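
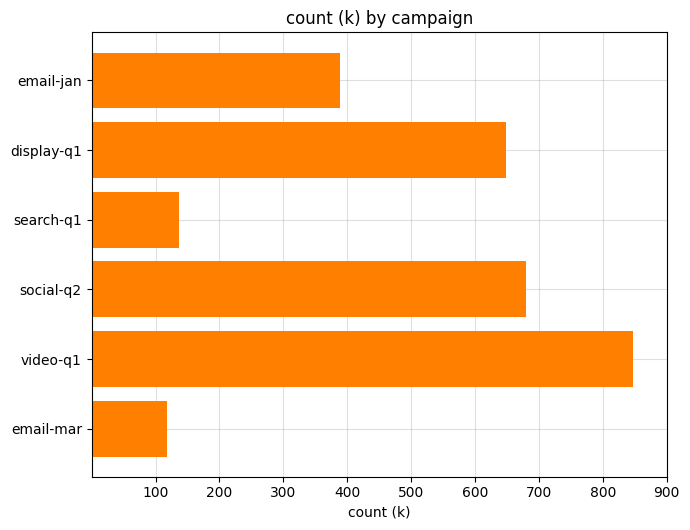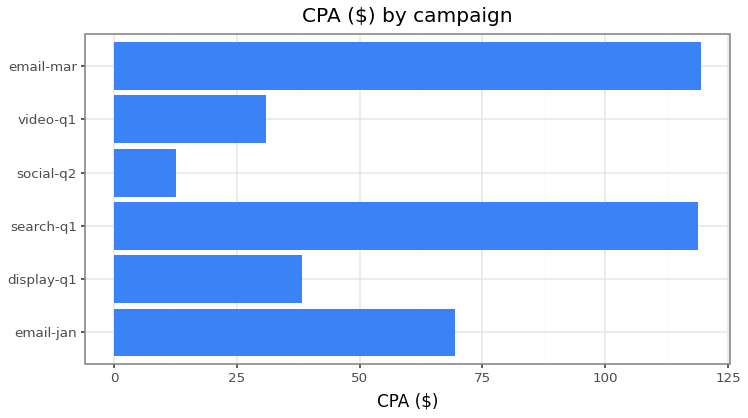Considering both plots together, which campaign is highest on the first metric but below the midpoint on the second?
video-q1

Chart 2 median CPA ($) ≈ 60; below-median campaigns: display-q1, social-q2, video-q1. Among those, video-q1 has the highest count (k) (≈ 800).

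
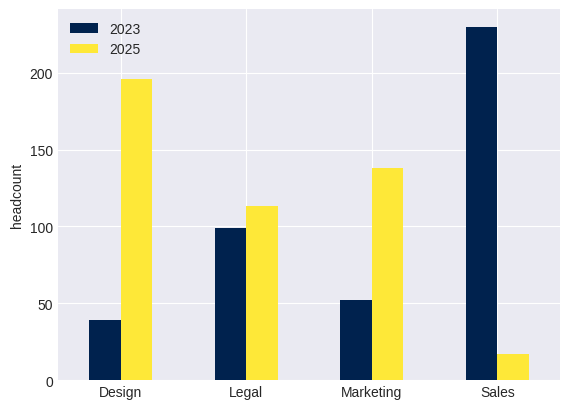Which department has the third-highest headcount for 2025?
Top 4 for 2025: Design ≈ 200, Marketing ≈ 140, Legal ≈ 120, Sales ≈ 20.

Legal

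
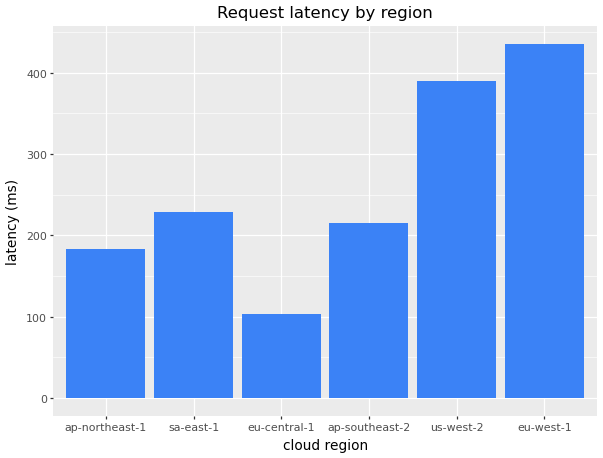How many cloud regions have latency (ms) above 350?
Above 350: us-west-2, eu-west-1.

2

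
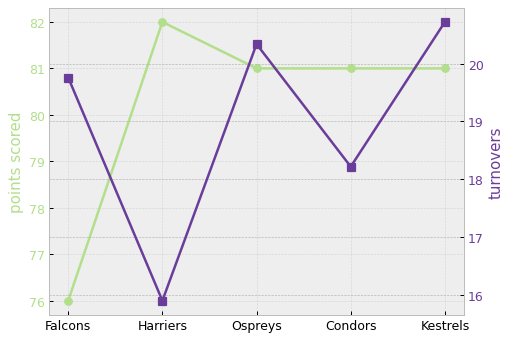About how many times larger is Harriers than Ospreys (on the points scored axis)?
≈ 1.01×

Harriers ≈ 82.0, Ospreys ≈ 81.0; 82.0/81.0 ≈ 1.01.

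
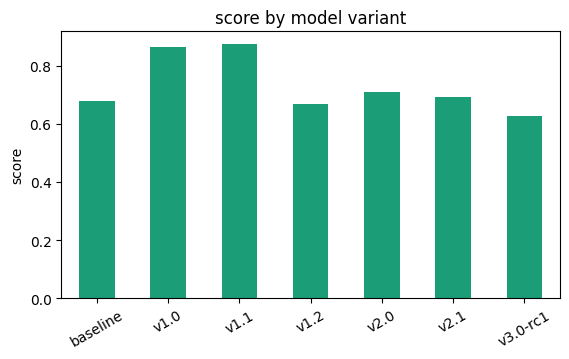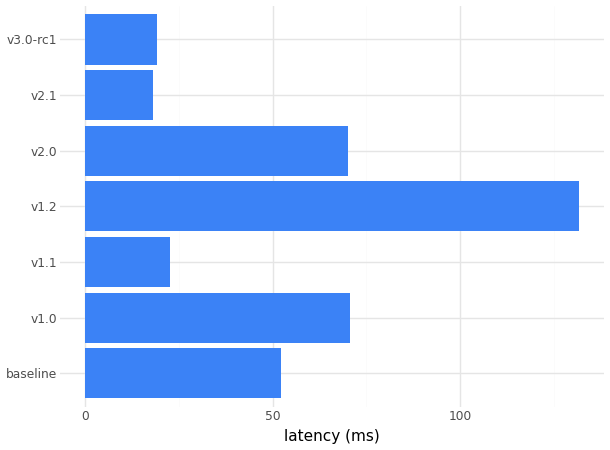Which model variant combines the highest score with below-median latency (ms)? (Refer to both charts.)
v1.1

Chart 2 median latency (ms) ≈ 60; below-median model variants: v1.1, v2.1, v3.0-rc1. Among those, v1.1 has the highest score (≈ 0.9).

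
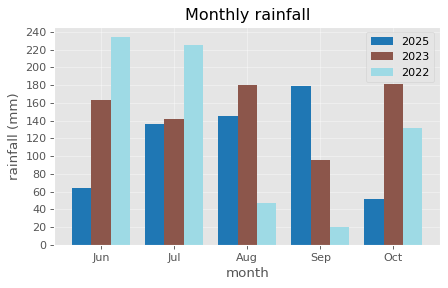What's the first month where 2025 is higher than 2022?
Aug

Jul: 2025 ≈ 140 vs 2022 ≈ 220 (not yet); Aug: 2025 ≈ 140 vs 2022 ≈ 40 (first crossover).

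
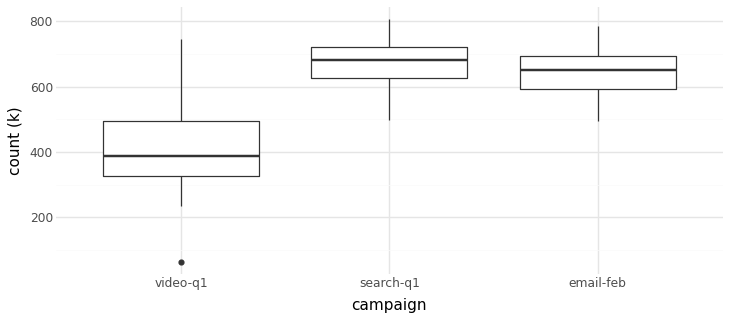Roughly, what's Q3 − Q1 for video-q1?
Q3 ≈ 500, Q1 ≈ 320; IQR ≈ 180.

≈ 180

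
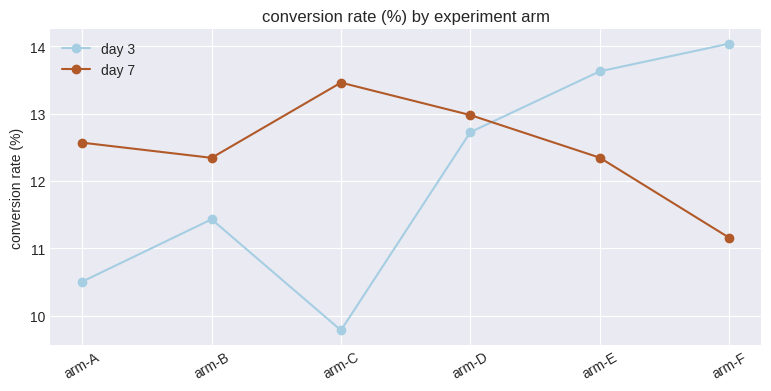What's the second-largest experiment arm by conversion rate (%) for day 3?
Top 3 for day 3: arm-F ≈ 14.0, arm-E ≈ 13.5, arm-D ≈ 12.5.

arm-E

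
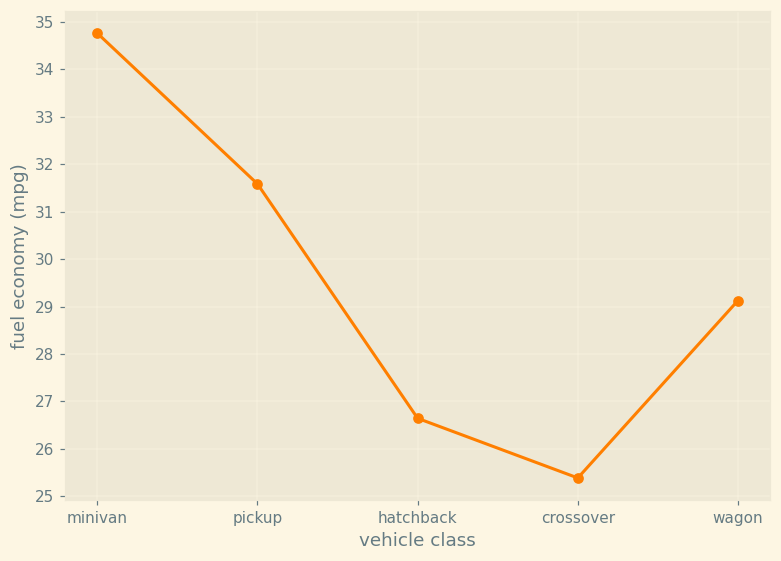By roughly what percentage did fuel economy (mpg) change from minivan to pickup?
≈ -8.6%

minivan ≈ 35, pickup ≈ 32; (32 − 35) / 35 ≈ -8.6%.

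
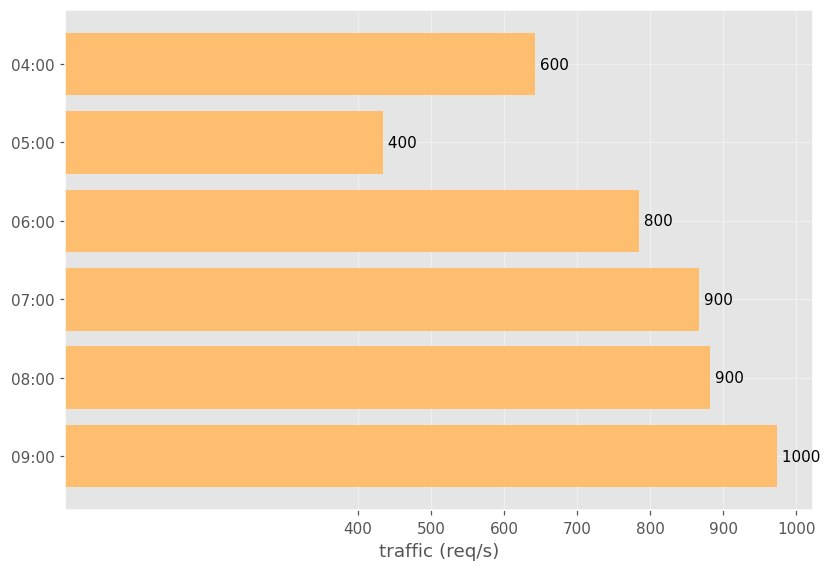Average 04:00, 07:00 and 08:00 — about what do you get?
(600 + 900 + 900) / 3 ≈ 800.

≈ 800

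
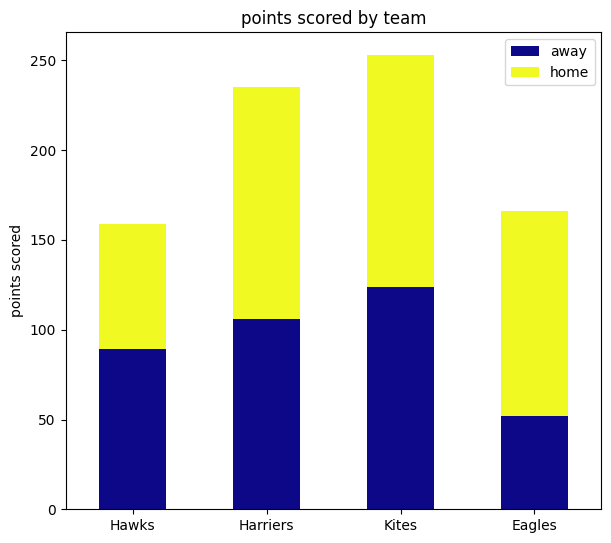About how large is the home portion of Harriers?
home top ≈ 225, bottom ≈ 100; segment ≈ 125.

≈ 125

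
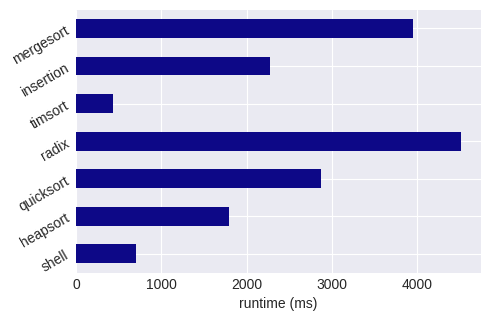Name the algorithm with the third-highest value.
quicksort

Top 4: radix ≈ 4500, mergesort ≈ 4000, quicksort ≈ 3000, insertion ≈ 2500.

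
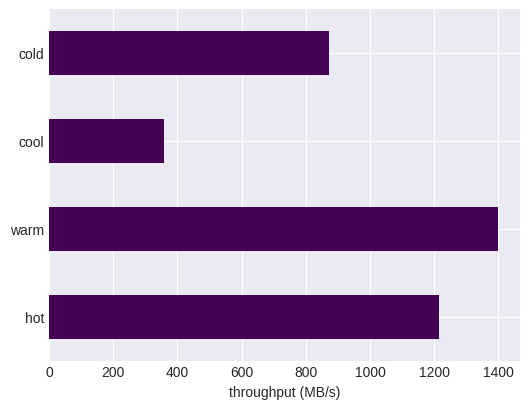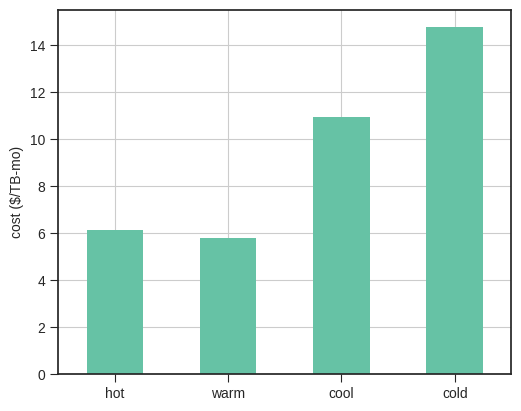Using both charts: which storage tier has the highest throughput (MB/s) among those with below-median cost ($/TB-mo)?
warm

Chart 2 median cost ($/TB-mo) ≈ 8; below-median storage tiers: hot, warm. Among those, warm has the highest throughput (MB/s) (≈ 1400).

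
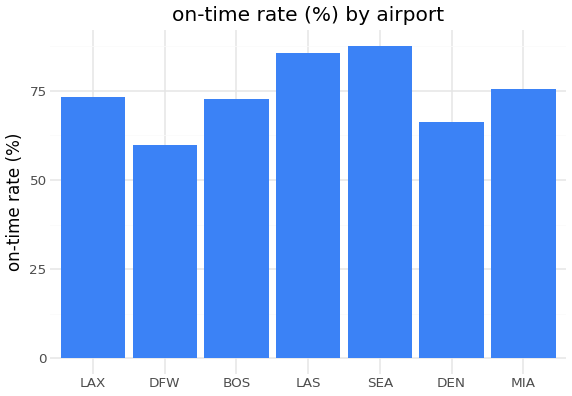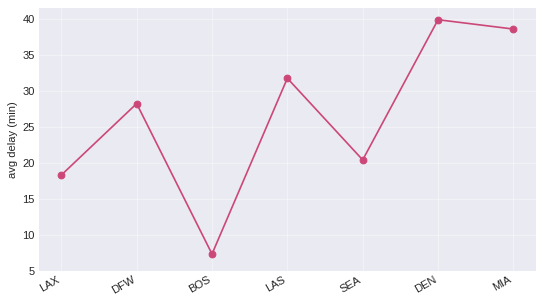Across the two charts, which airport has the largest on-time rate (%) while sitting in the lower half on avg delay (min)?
Chart 2 median avg delay (min) ≈ 30; below-median airports: LAX, BOS, SEA. Among those, SEA has the highest on-time rate (%) (≈ 90).

SEA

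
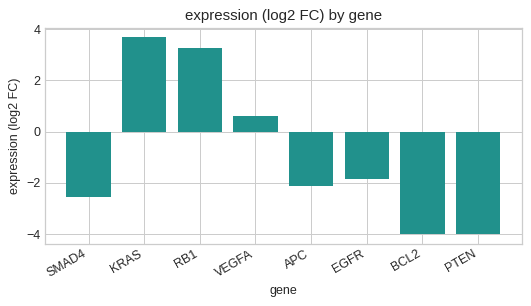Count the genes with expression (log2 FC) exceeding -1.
3

Above -1: KRAS, RB1, VEGFA.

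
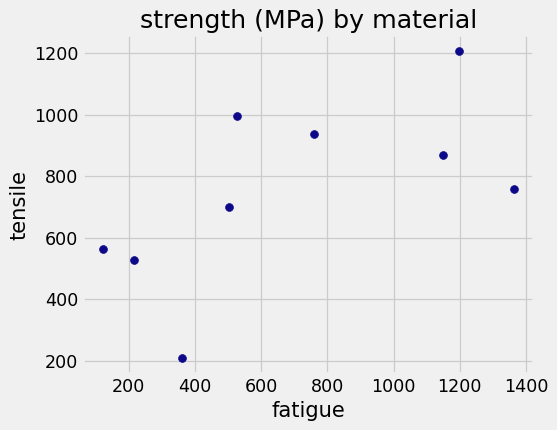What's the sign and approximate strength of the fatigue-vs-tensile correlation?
positive, moderate

Points are positively correlated; moderate (|r| ≈ 0.6).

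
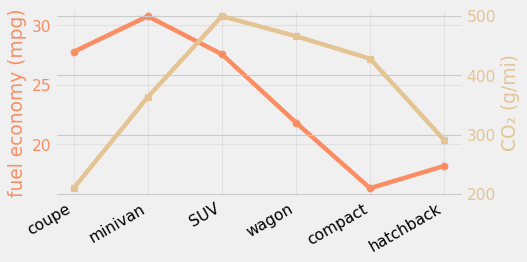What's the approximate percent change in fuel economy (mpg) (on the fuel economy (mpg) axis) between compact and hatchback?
compact ≈ 16, hatchback ≈ 18; (18 − 16) / 16 ≈ +12.5%.

≈ +12.5%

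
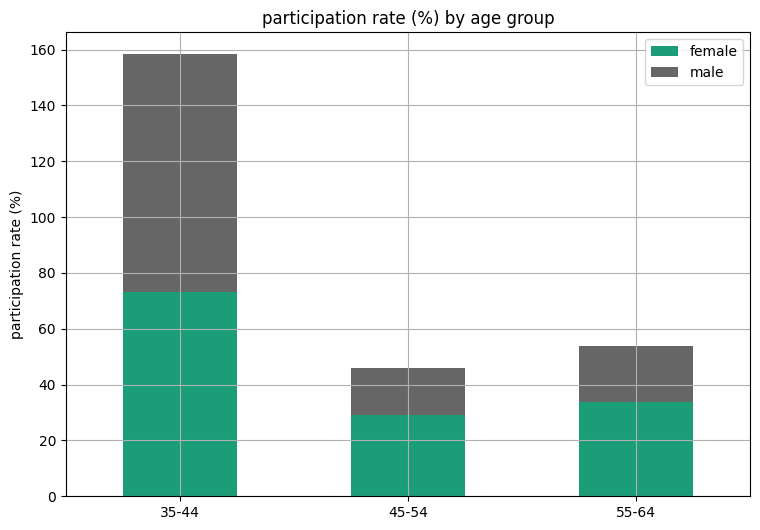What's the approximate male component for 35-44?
≈ 80

male top ≈ 160, bottom ≈ 80; segment ≈ 80.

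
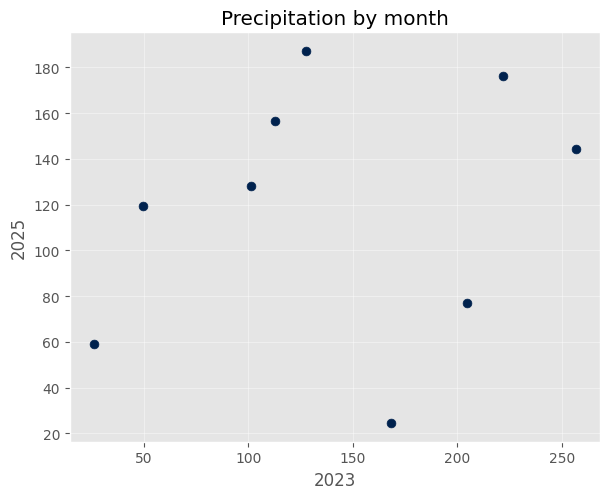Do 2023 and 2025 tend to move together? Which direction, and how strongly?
Points are roughly uncorrelated; weak (|r| ≈ 0.2).

no clear correlation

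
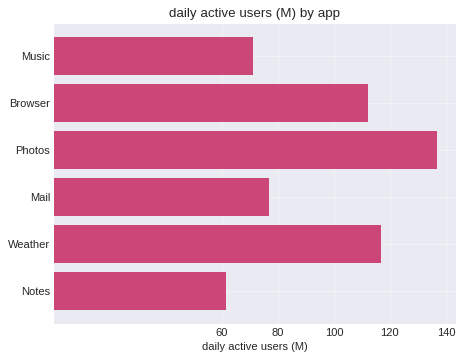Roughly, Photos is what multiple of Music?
Photos ≈ 140, Music ≈ 80; 140/80 ≈ 1.75.

≈ 1.75×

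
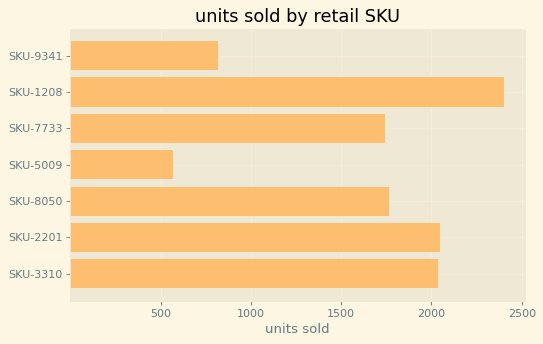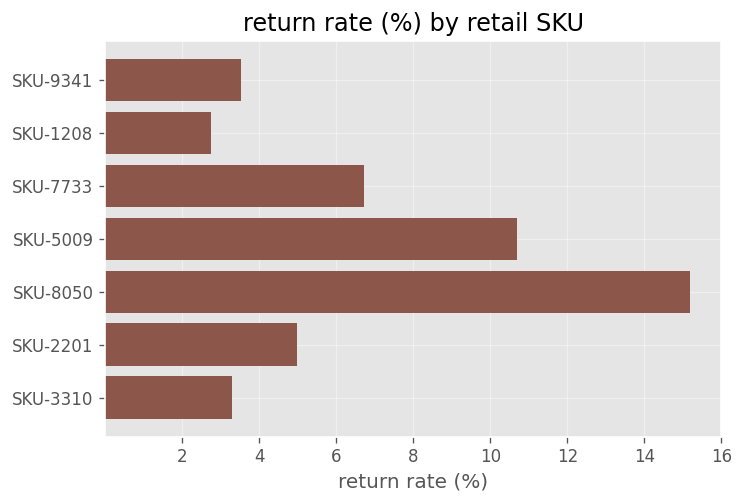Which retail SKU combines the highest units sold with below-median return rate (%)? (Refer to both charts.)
Chart 2 median return rate (%) ≈ 4; below-median retail SKUs: SKU-9341, SKU-1208, SKU-3310. Among those, SKU-1208 has the highest units sold (≈ 2500).

SKU-1208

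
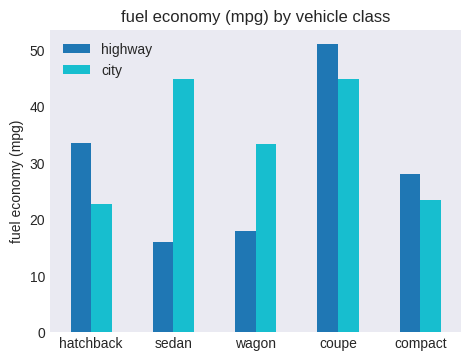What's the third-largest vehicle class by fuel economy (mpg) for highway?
Top 4 for highway: coupe ≈ 50, hatchback ≈ 35, compact ≈ 30, wagon ≈ 20.

compact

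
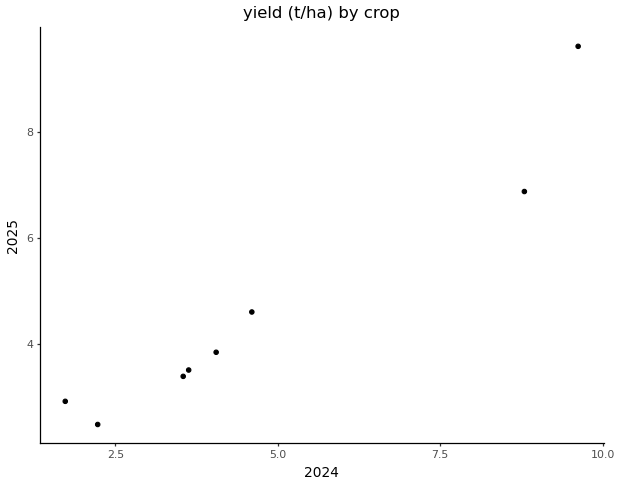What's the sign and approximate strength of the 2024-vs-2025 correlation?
positive, strong

Points are positively correlated; strong (|r| ≈ 1.0).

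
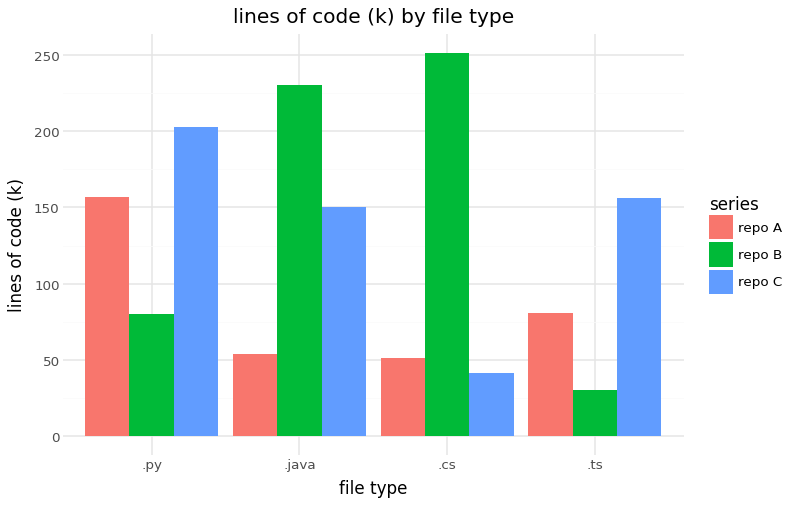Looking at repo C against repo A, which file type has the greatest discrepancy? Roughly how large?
.java: repo C ≈ 150, repo A ≈ 50 → gap ≈ 100. Next-largest (.ts) is only ≈ 75.

.java, ≈ 100 k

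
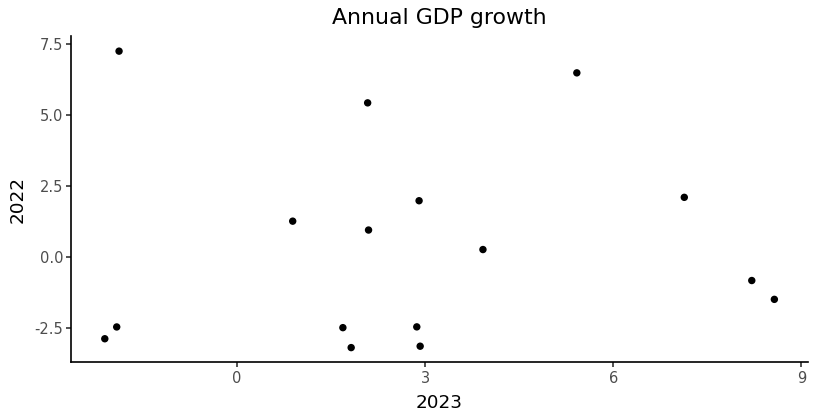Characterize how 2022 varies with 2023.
Points are roughly uncorrelated; weak (|r| ≈ 0.0).

no clear correlation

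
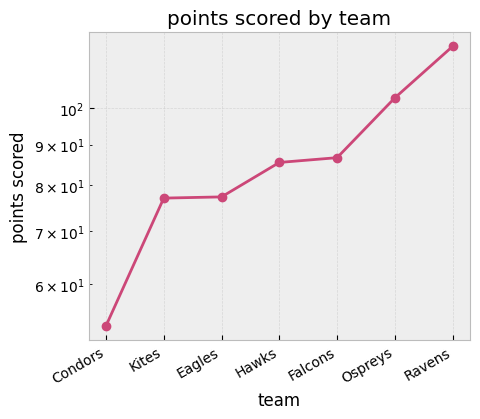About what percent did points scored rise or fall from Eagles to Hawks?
≈ +12.5%

Eagles ≈ 80, Hawks ≈ 90; (90 − 80) / 80 ≈ +12.5%.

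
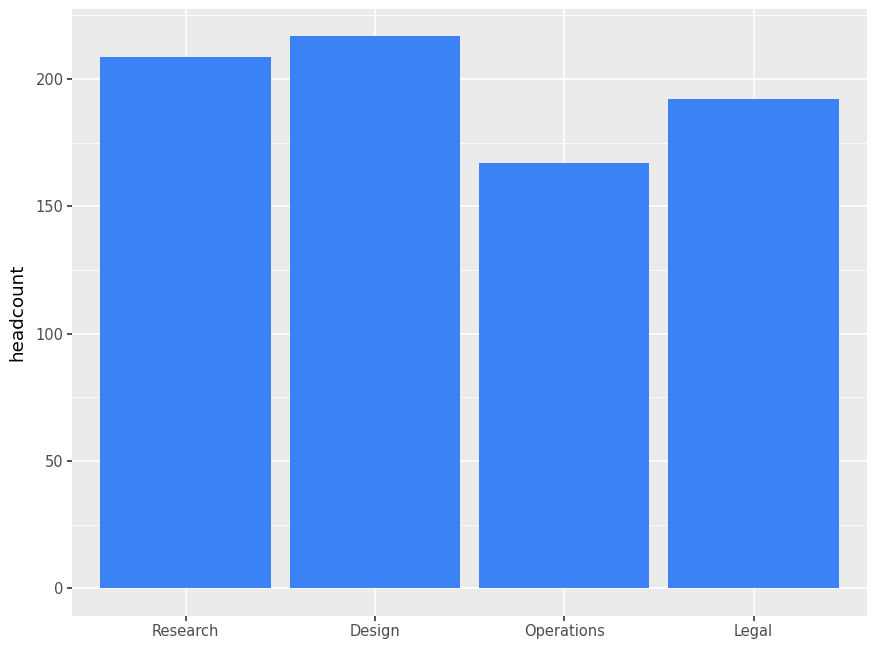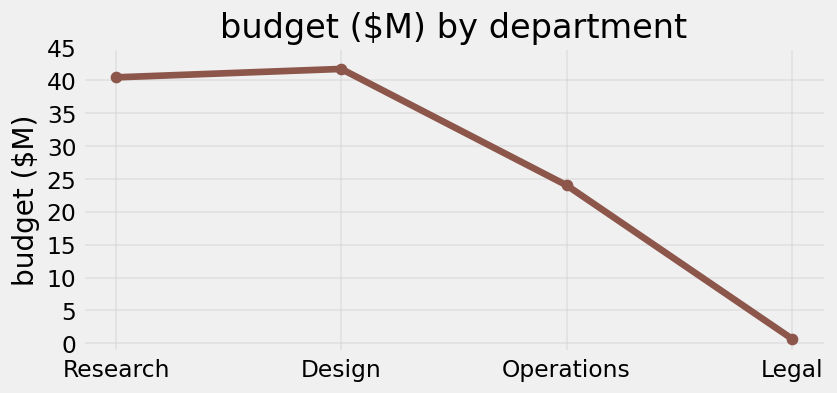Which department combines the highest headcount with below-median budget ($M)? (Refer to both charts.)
Chart 2 median budget ($M) ≈ 30; below-median departments: Operations, Legal. Among those, Legal has the highest headcount (≈ 200).

Legal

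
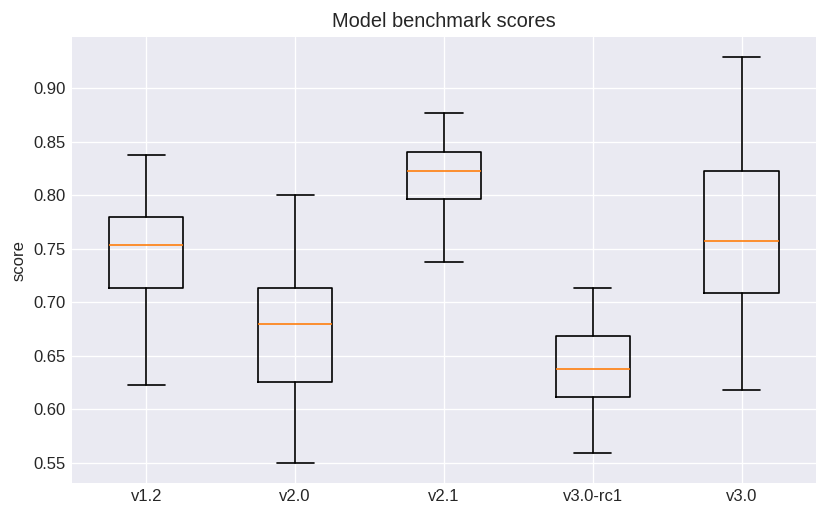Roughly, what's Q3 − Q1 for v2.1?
≈ 0.04

Q3 ≈ 0.84, Q1 ≈ 0.80; IQR ≈ 0.04.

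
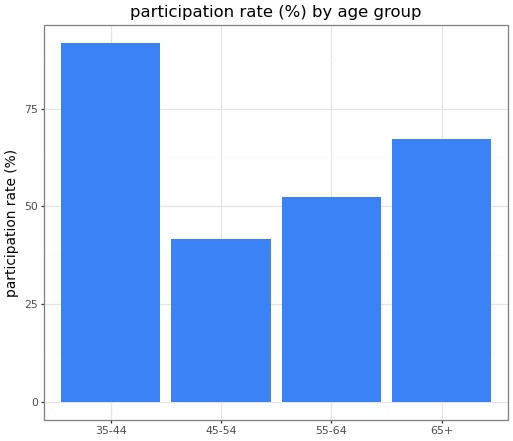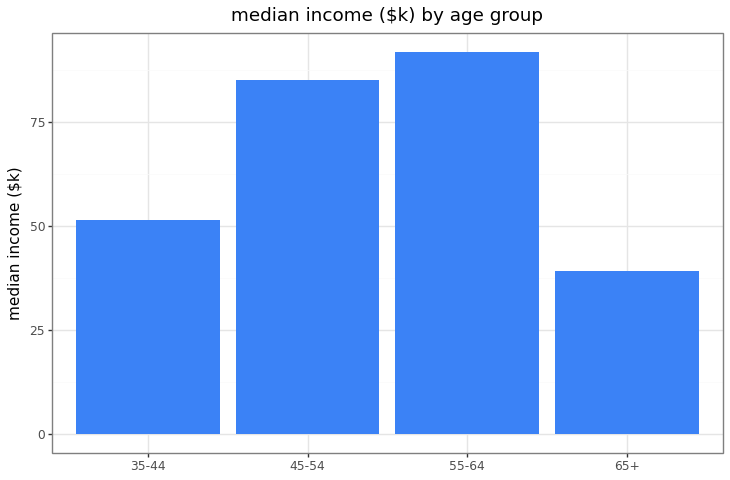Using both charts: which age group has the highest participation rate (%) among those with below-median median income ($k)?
Chart 2 median median income ($k) ≈ 70; below-median age groups: 35-44, 65+. Among those, 35-44 has the highest participation rate (%) (≈ 90).

35-44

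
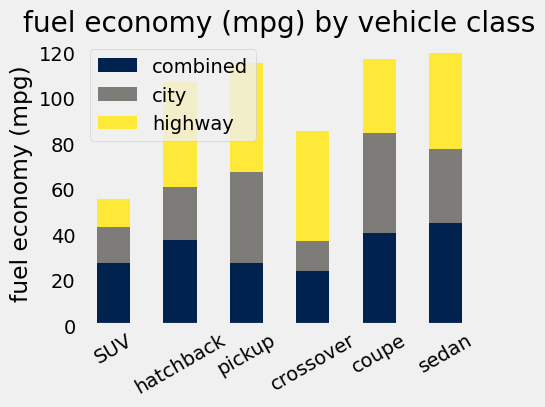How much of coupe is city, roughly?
≈ 40

city top ≈ 80, bottom ≈ 40; segment ≈ 40.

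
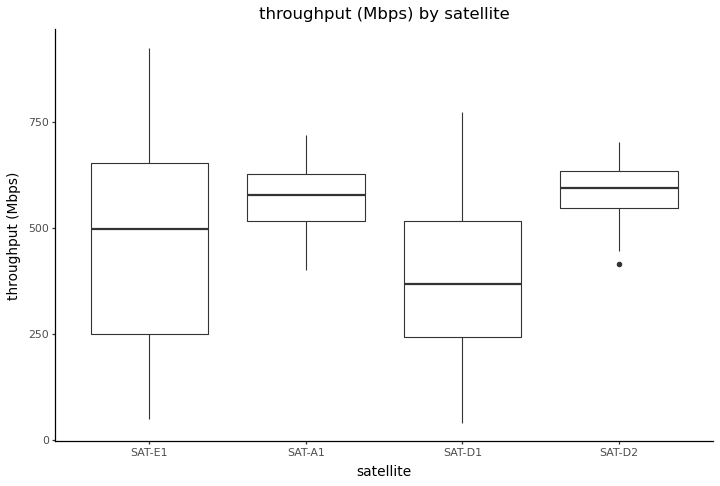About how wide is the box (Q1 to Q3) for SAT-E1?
≈ 400

Q3 ≈ 650, Q1 ≈ 250; IQR ≈ 400.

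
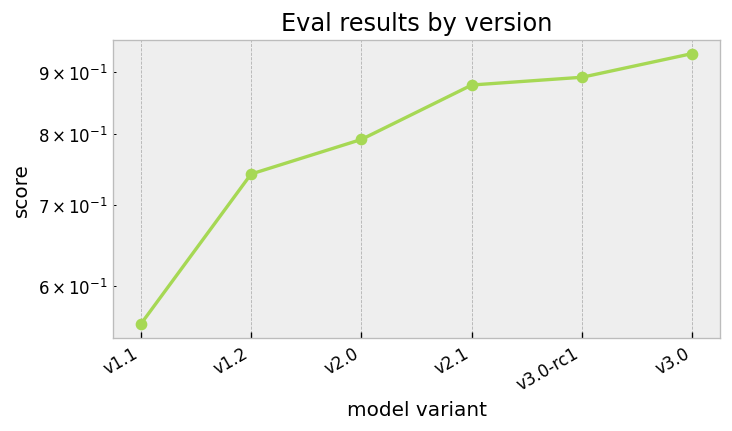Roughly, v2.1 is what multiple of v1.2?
≈ 1.2×

v2.1 ≈ 0.90, v1.2 ≈ 0.75; 0.90/0.75 ≈ 1.2.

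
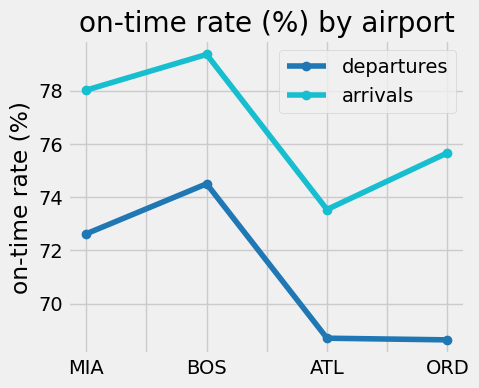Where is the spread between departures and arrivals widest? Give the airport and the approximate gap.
ORD, ≈ 7 %

ORD: departures ≈ 69, arrivals ≈ 76 → gap ≈ 7. Next-largest (MIA) is only ≈ 5.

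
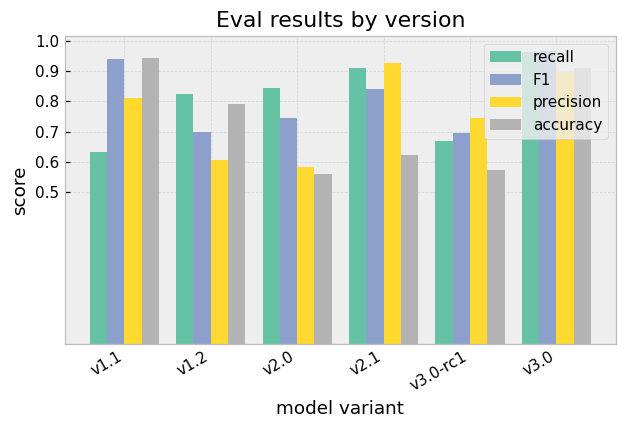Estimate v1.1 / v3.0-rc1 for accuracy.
v1.1 ≈ 0.9, v3.0-rc1 ≈ 0.6; 0.9/0.6 ≈ 1.5.

≈ 1.5×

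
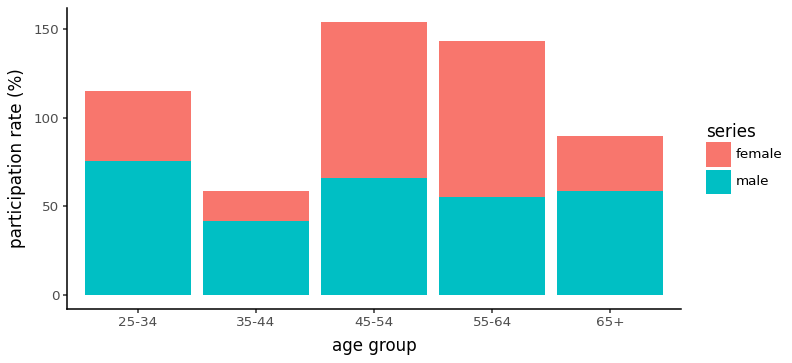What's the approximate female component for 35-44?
≈ 20

female top ≈ 60, bottom ≈ 40; segment ≈ 20.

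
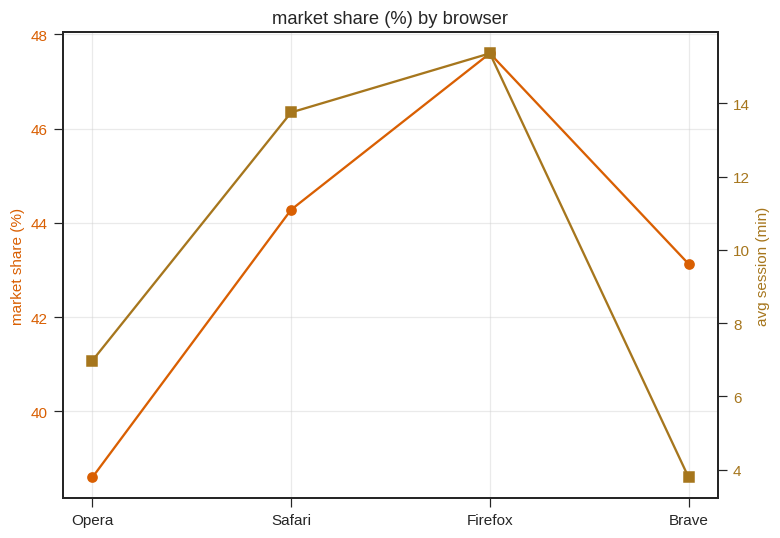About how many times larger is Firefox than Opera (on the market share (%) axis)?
≈ 1.23×

Firefox ≈ 48, Opera ≈ 39; 48/39 ≈ 1.23.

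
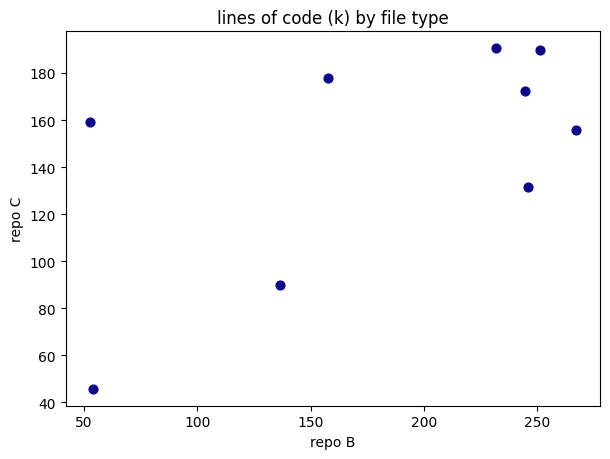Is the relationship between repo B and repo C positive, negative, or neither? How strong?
Points are positively correlated; moderate (|r| ≈ 0.6).

positive, moderate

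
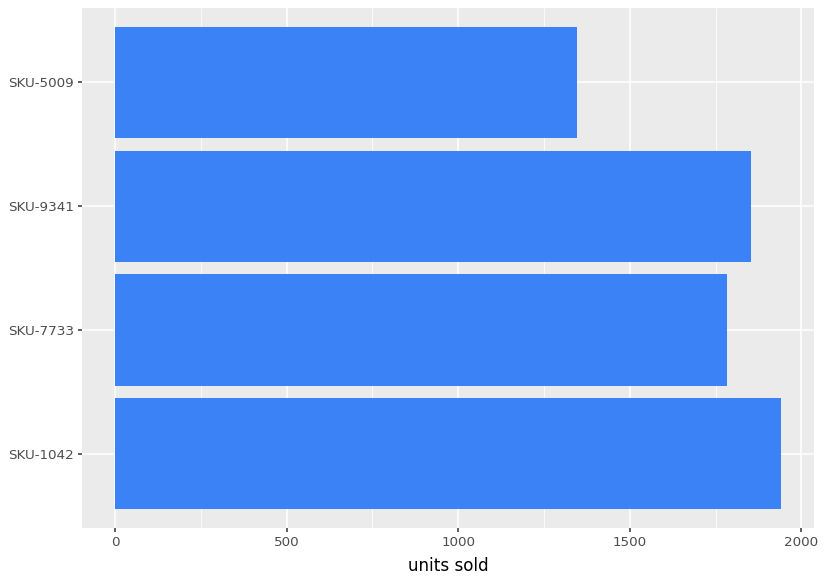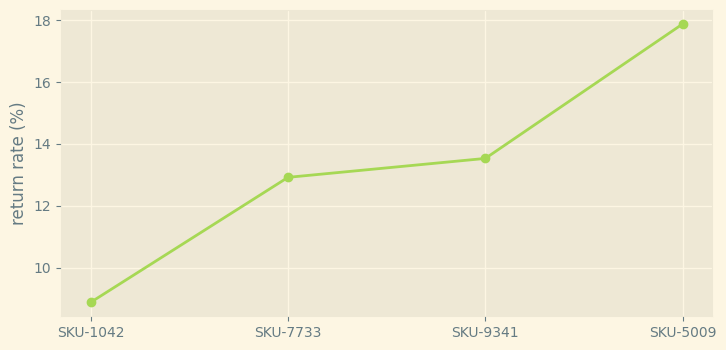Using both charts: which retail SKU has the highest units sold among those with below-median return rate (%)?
Chart 2 median return rate (%) ≈ 14; below-median retail SKUs: SKU-1042, SKU-7733. Among those, SKU-1042 has the highest units sold (≈ 2000).

SKU-1042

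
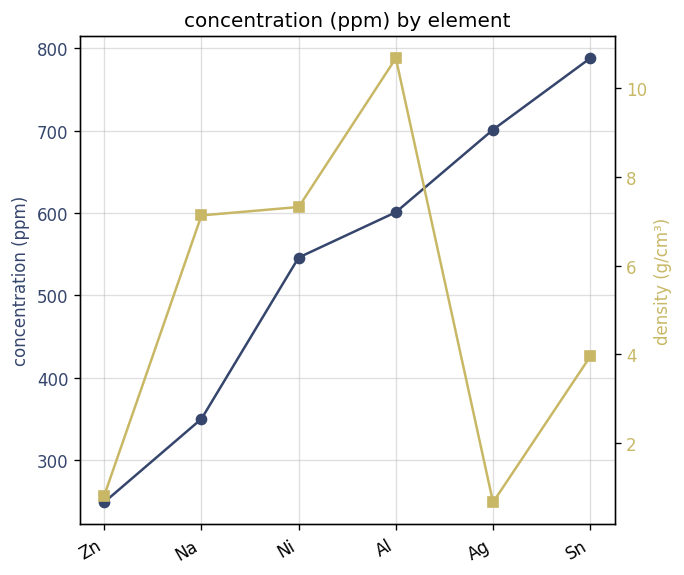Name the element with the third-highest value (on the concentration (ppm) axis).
Top 4 (on the concentration (ppm) axis): Sn ≈ 800, Ag ≈ 700, Al ≈ 600, Ni ≈ 550.

Al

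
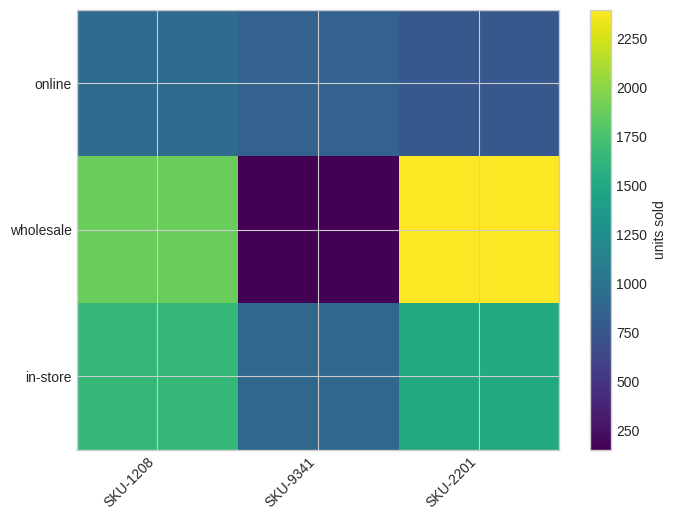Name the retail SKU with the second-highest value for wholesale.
Top 3 for wholesale: SKU-2201 ≈ 2400, SKU-1208 ≈ 1800, SKU-9341 ≈ 200.

SKU-1208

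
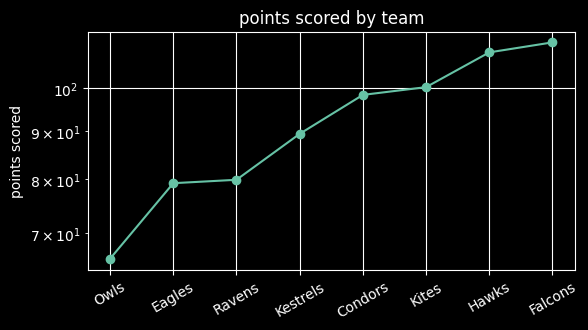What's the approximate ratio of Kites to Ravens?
≈ 1.25×

Kites ≈ 100, Ravens ≈ 80; 100/80 ≈ 1.25.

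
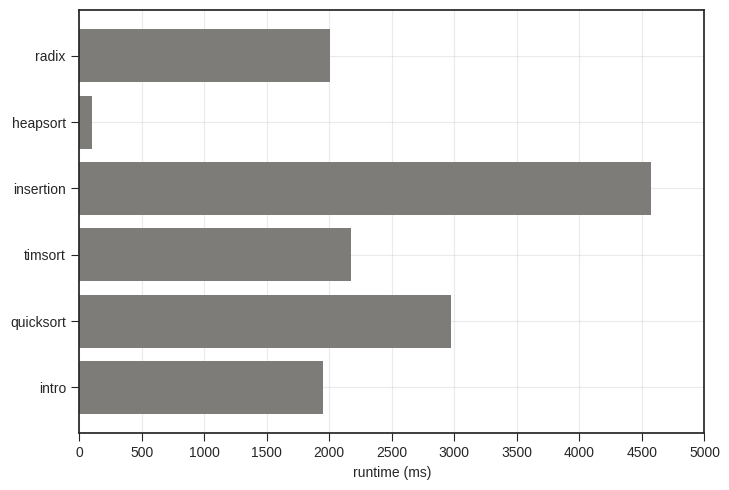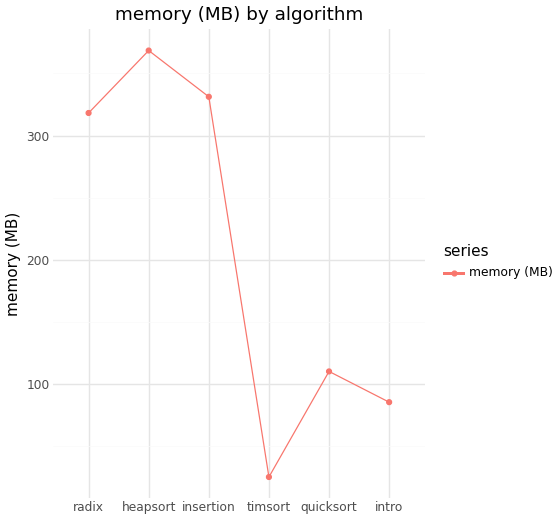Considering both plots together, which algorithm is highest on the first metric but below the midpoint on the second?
Chart 2 median memory (MB) ≈ 200; below-median algorithms: timsort, quicksort, intro. Among those, quicksort has the highest runtime (ms) (≈ 3000).

quicksort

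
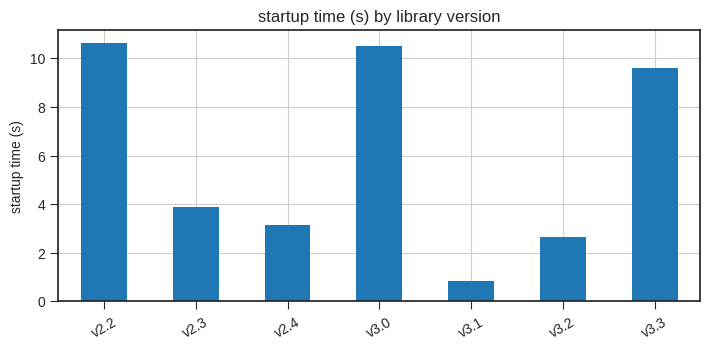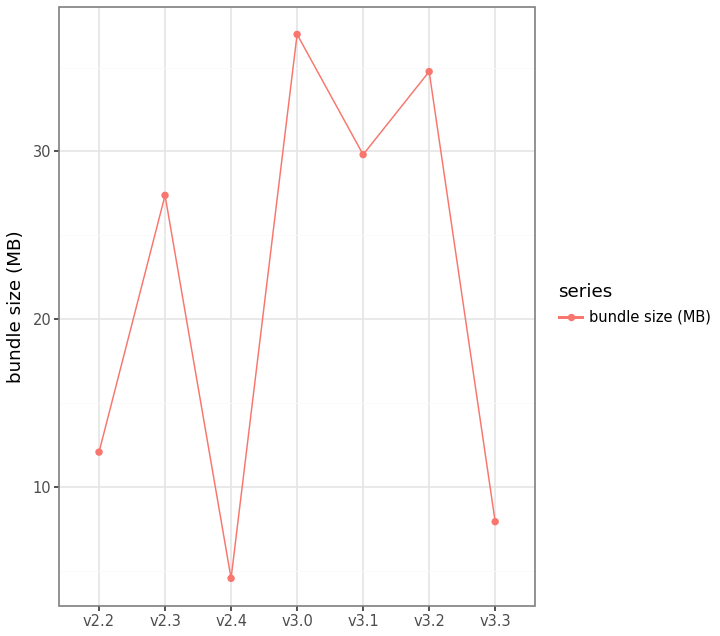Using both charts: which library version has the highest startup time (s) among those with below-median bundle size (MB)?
Chart 2 median bundle size (MB) ≈ 25; below-median library versions: v2.2, v2.4, v3.3. Among those, v2.2 has the highest startup time (s) (≈ 11).

v2.2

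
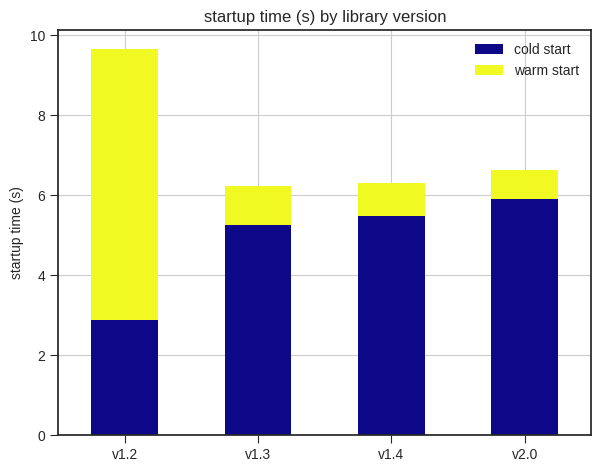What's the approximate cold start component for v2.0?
cold start top ≈ 6, bottom ≈ 0; segment ≈ 6.

≈ 6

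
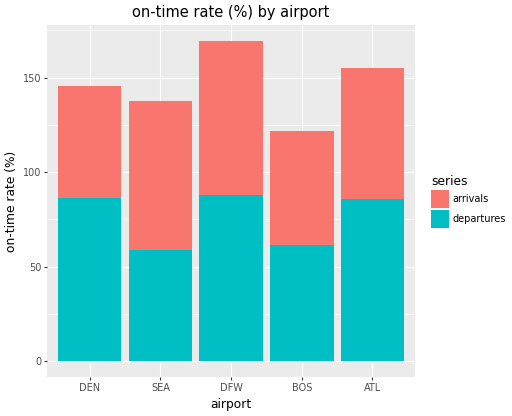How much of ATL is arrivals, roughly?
arrivals top ≈ 160, bottom ≈ 80; segment ≈ 80.

≈ 80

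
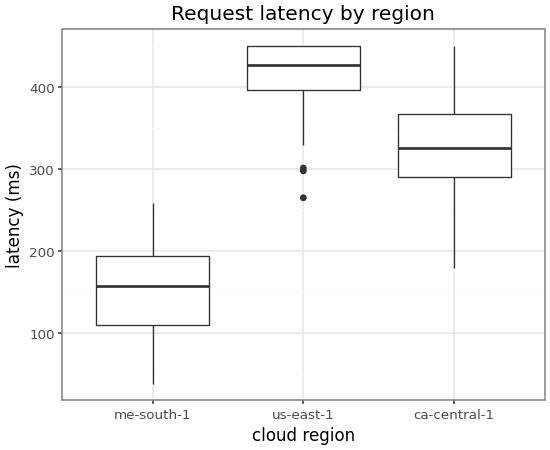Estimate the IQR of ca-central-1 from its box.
Q3 ≈ 375, Q1 ≈ 300; IQR ≈ 75.

≈ 75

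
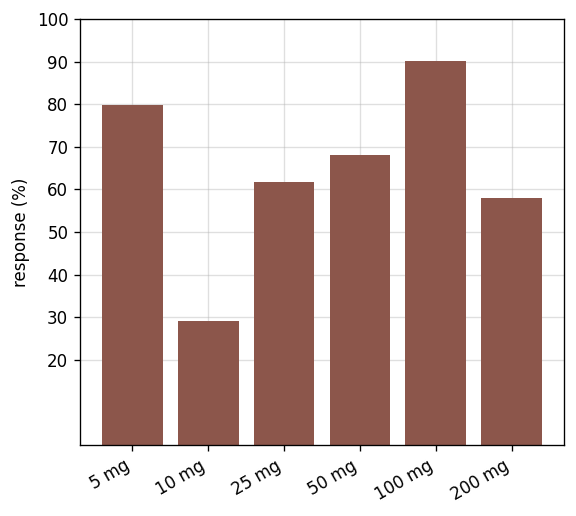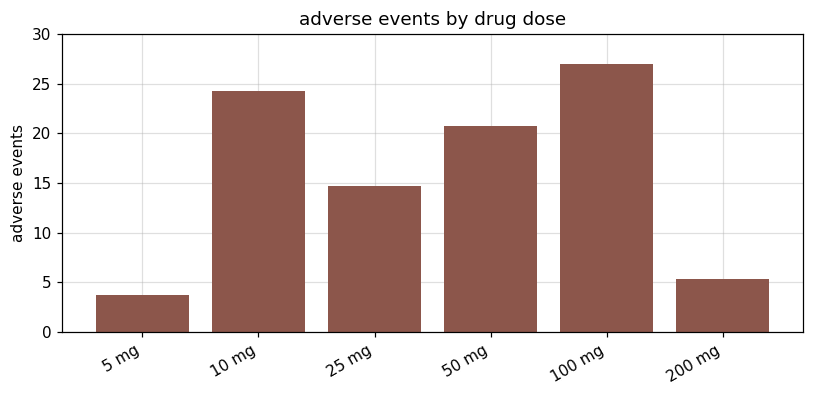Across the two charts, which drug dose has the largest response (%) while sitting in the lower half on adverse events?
Chart 2 median adverse events ≈ 20; below-median drug doses: 5 mg, 25 mg, 200 mg. Among those, 5 mg has the highest response (%) (≈ 80).

5 mg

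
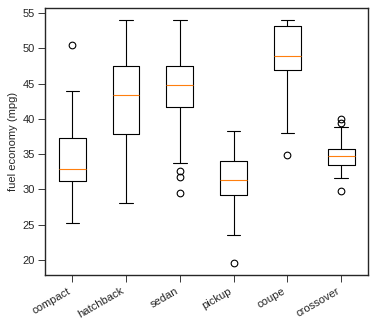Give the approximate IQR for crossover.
Q3 ≈ 36, Q1 ≈ 34; IQR ≈ 2.

≈ 2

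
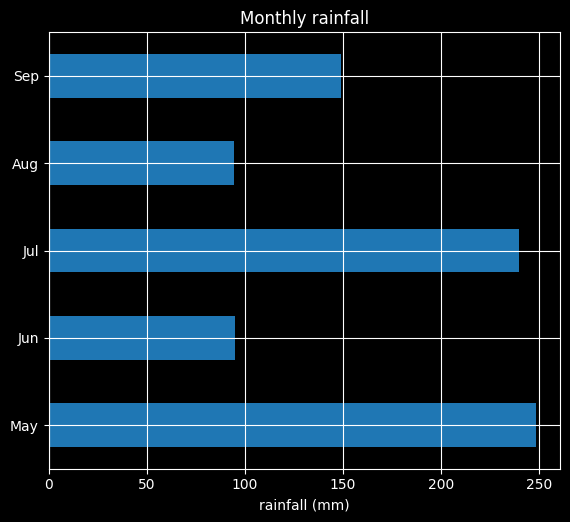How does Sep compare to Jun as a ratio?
≈ 1.5×

Sep ≈ 150, Jun ≈ 100; 150/100 ≈ 1.5.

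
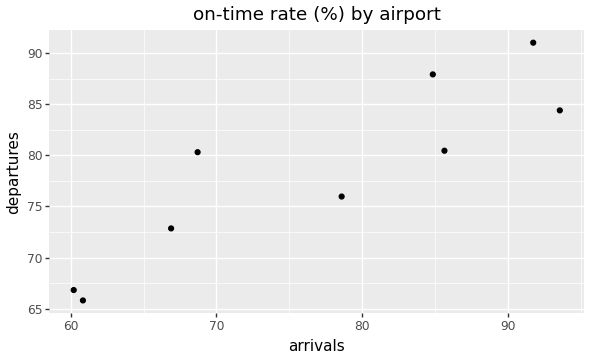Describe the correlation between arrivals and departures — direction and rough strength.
positive, strong

Points are positively correlated; strong (|r| ≈ 0.9).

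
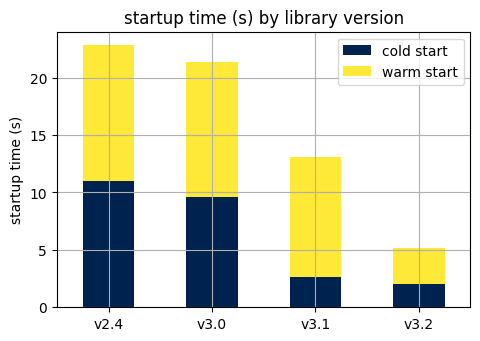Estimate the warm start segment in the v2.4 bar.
warm start top ≈ 22, bottom ≈ 12; segment ≈ 10.

≈ 10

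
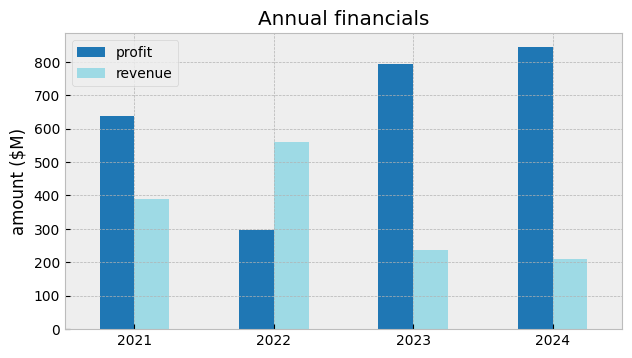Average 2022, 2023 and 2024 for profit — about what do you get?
≈ 633

(300 + 800 + 800) / 3 ≈ 633.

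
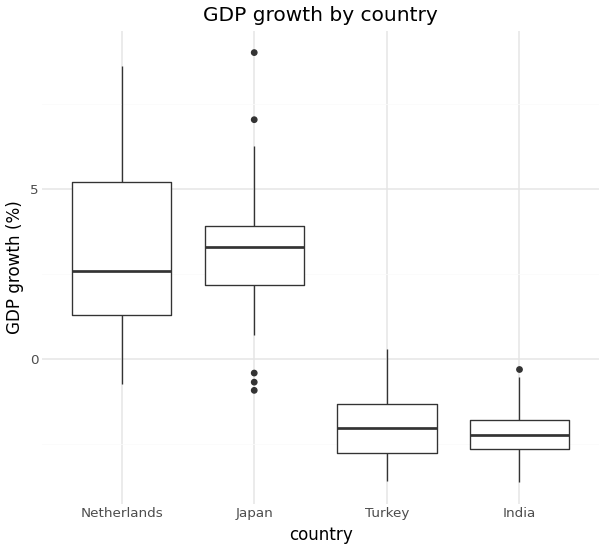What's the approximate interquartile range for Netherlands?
≈ 3.5

Q3 ≈ 5.0, Q1 ≈ 1.5; IQR ≈ 3.5.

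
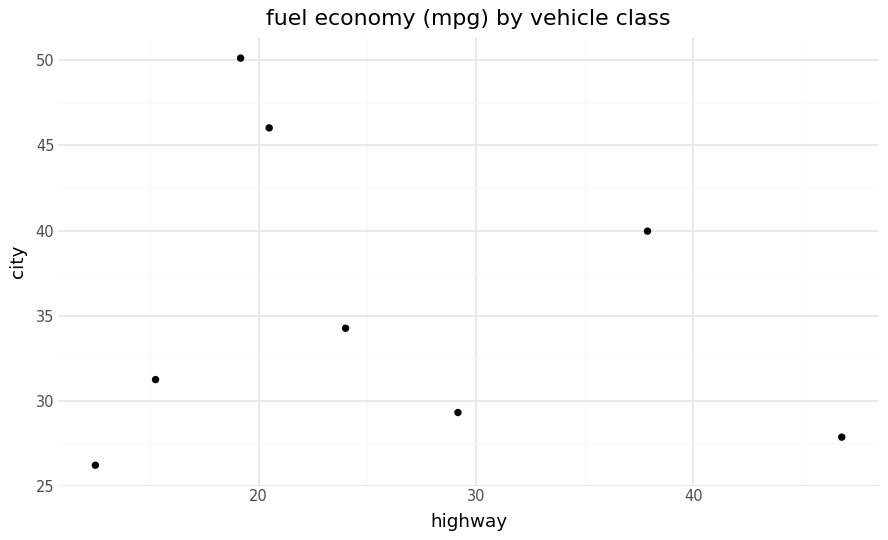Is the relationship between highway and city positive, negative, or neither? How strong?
Points are roughly uncorrelated; weak (|r| ≈ 0.2).

no clear correlation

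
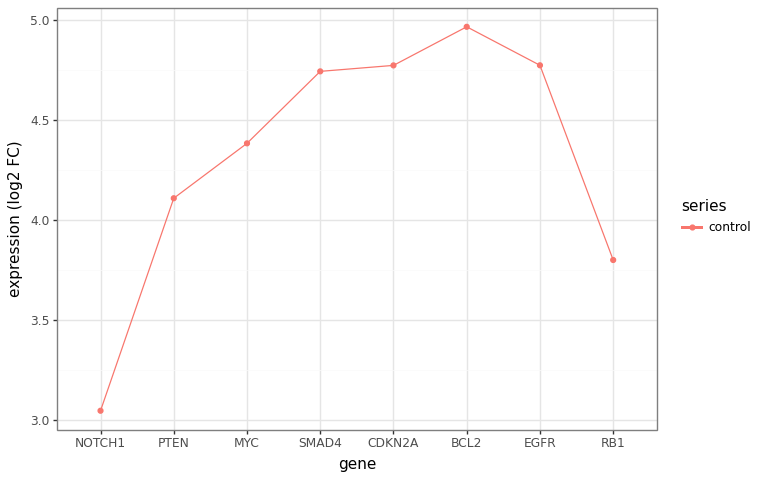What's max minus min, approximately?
Max BCL2 ≈ 5.0, min NOTCH1 ≈ 3.0; range ≈ 2.0.

≈ 2.0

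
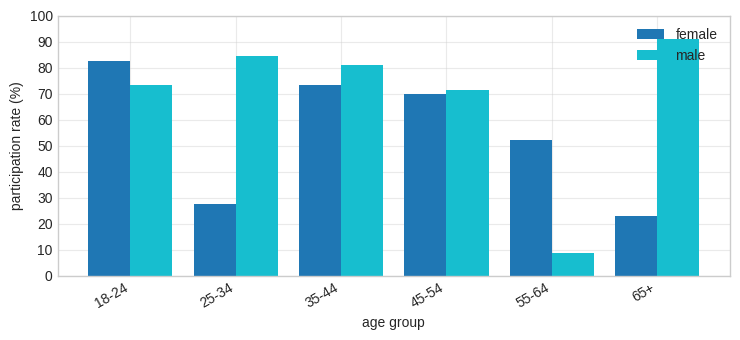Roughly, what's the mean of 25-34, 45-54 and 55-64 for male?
(80 + 70 + 10) / 3 ≈ 53.

≈ 53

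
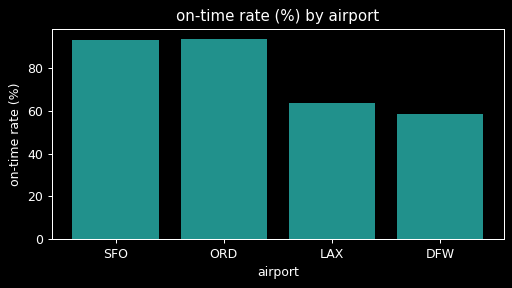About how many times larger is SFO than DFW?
≈ 1.5×

SFO ≈ 90, DFW ≈ 60; 90/60 ≈ 1.5.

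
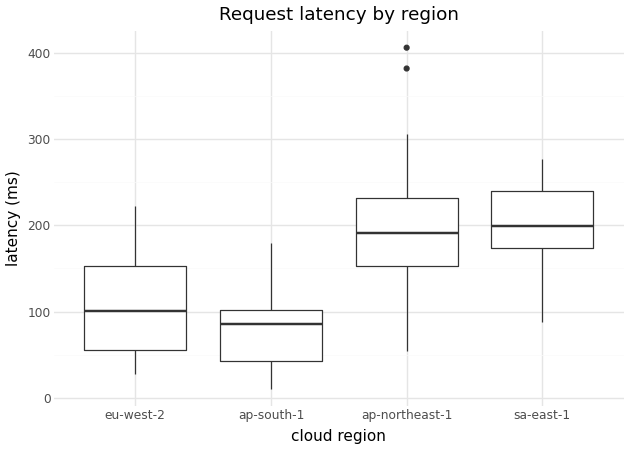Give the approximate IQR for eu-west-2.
≈ 100

Q3 ≈ 160, Q1 ≈ 60; IQR ≈ 100.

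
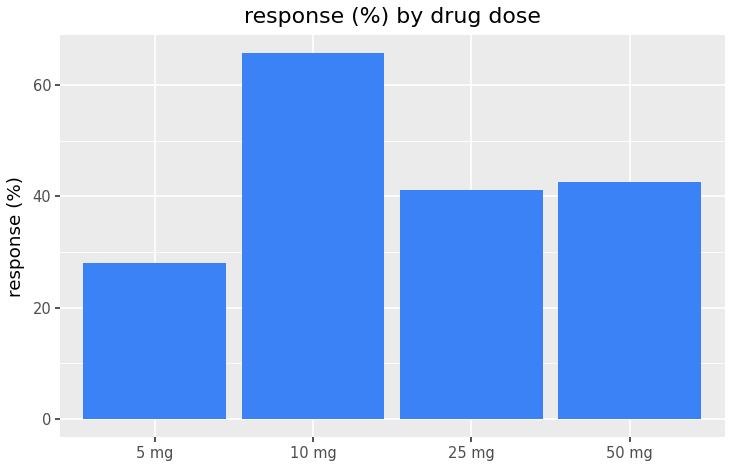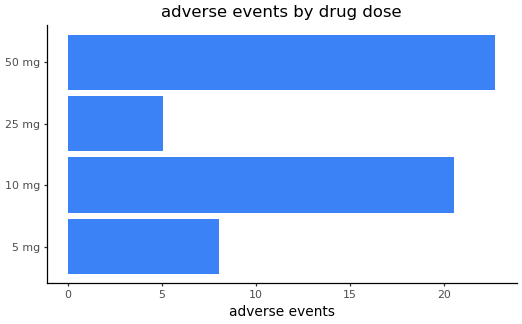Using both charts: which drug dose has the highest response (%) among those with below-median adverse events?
Chart 2 median adverse events ≈ 15; below-median drug doses: 5 mg, 25 mg. Among those, 25 mg has the highest response (%) (≈ 40).

25 mg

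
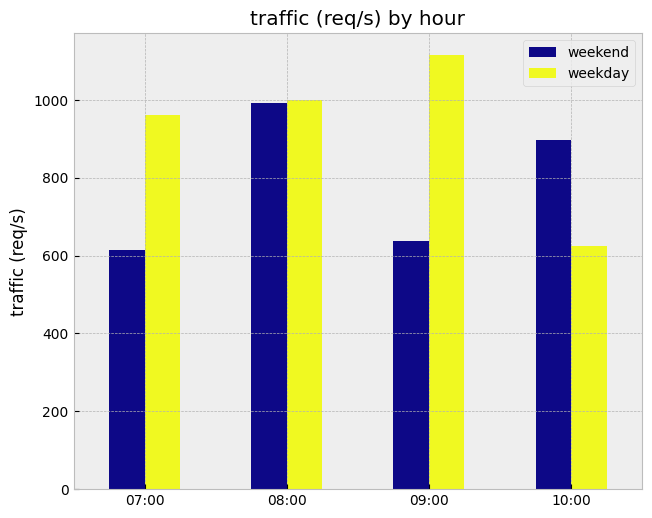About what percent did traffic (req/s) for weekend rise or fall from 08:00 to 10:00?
08:00 ≈ 1000, 10:00 ≈ 900; (900 − 1000) / 1000 ≈ -10%.

≈ -10%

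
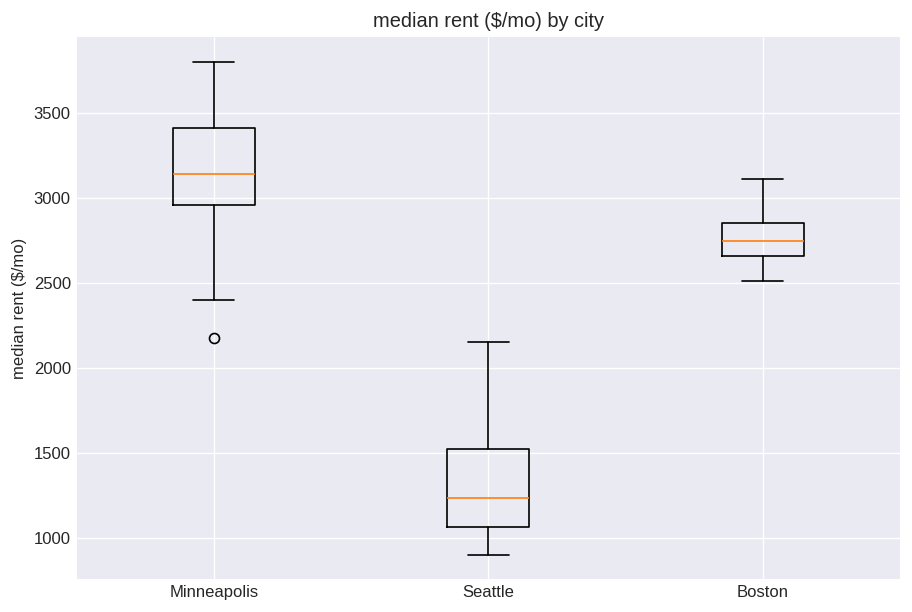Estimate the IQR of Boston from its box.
Q3 ≈ 2800, Q1 ≈ 2600; IQR ≈ 200.

≈ 200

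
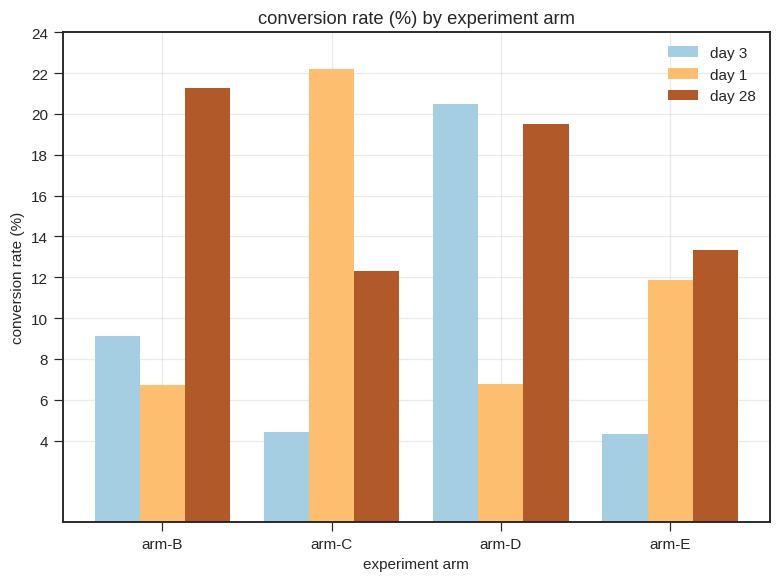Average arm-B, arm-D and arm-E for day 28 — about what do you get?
≈ 19

(22 + 20 + 14) / 3 ≈ 19.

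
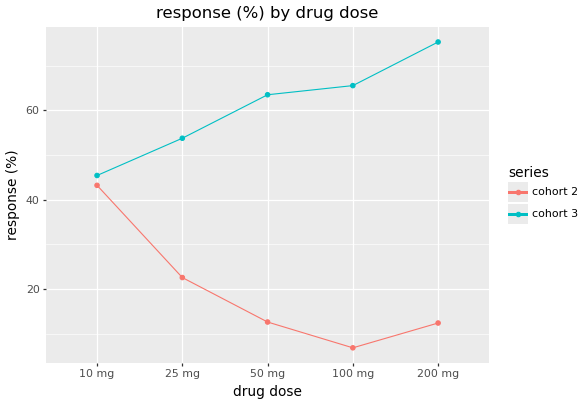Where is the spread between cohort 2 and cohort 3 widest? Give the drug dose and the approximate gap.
200 mg, ≈ 70 %

200 mg: cohort 2 ≈ 10, cohort 3 ≈ 80 → gap ≈ 70. Next-largest (100 mg) is only ≈ 60.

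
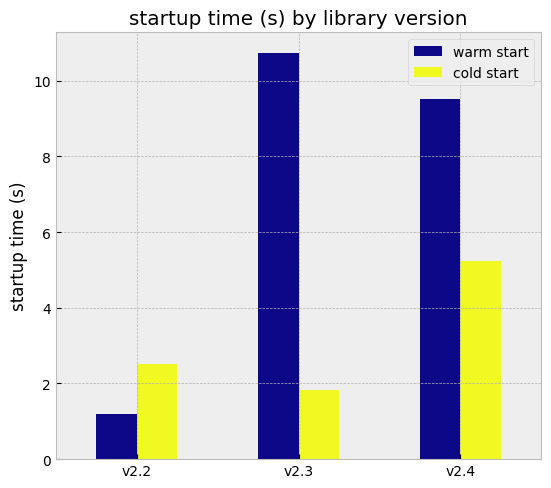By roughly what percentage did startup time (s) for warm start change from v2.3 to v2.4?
v2.3 ≈ 11, v2.4 ≈ 10; (10 − 11) / 11 ≈ -9.1%.

≈ -9.1%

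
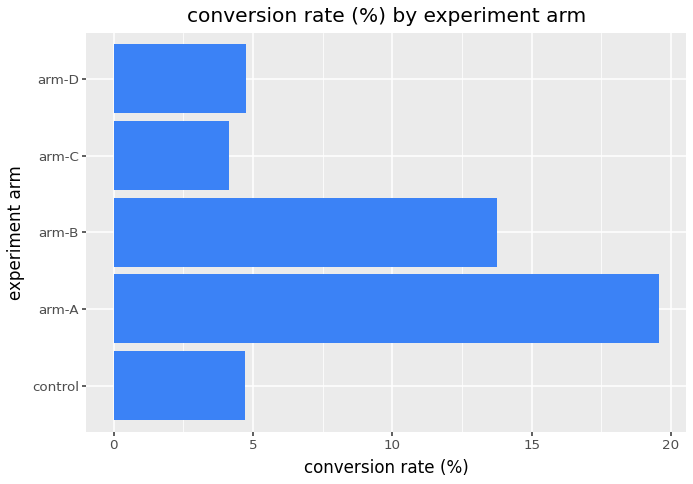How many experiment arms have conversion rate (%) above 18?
Above 18: arm-A.

1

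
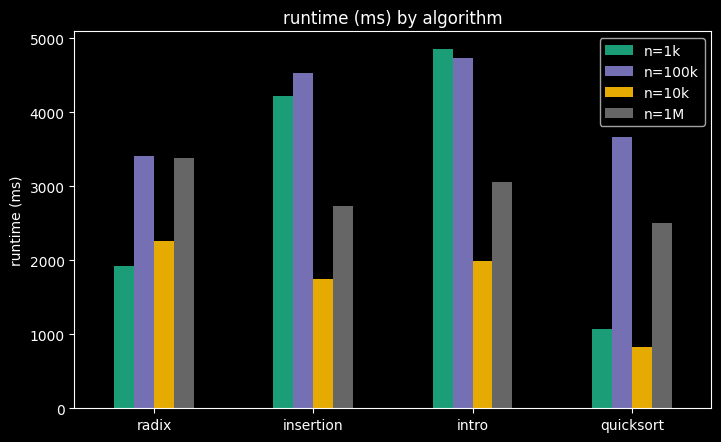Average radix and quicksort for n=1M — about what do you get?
(3500 + 2500) / 2 ≈ 3000.

≈ 3000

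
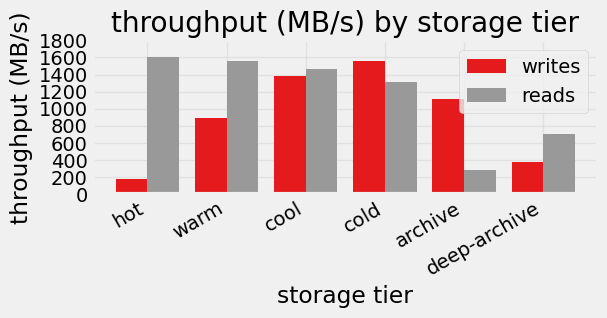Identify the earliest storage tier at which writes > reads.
cool: writes ≈ 1400 vs reads ≈ 1400 (not yet); cold: writes ≈ 1600 vs reads ≈ 1400 (first crossover).

cold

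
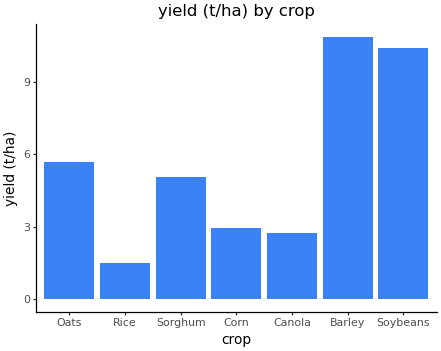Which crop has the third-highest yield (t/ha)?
Oats

Top 4: Barley ≈ 11, Soybeans ≈ 10, Oats ≈ 6, Sorghum ≈ 5.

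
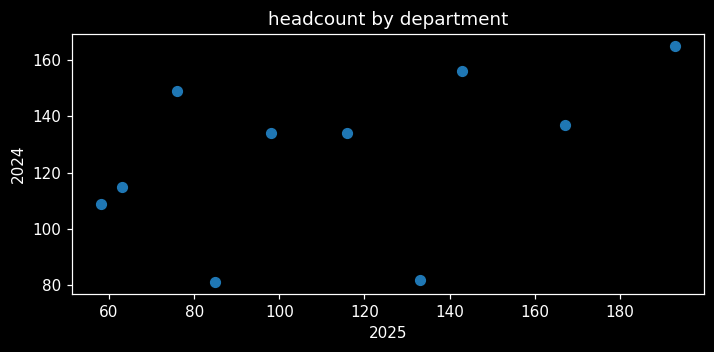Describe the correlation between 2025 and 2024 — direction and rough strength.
positive, moderate

Points are positively correlated; moderate (|r| ≈ 0.5).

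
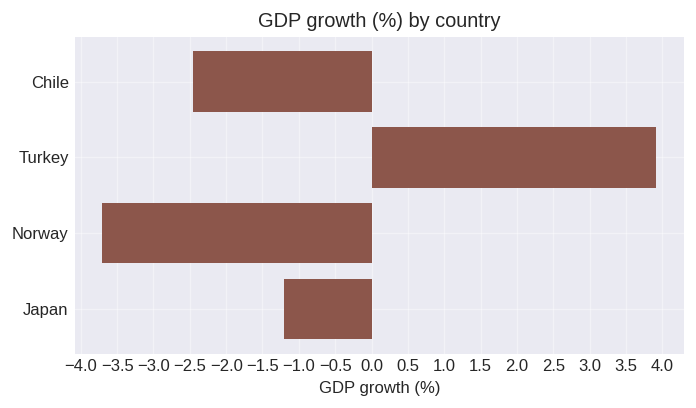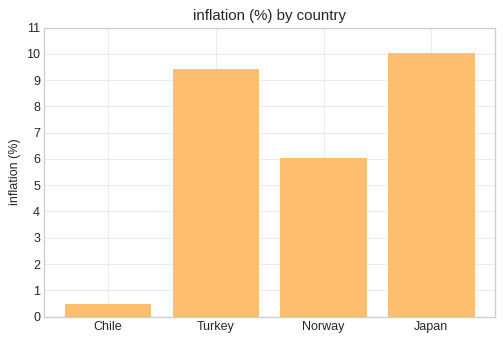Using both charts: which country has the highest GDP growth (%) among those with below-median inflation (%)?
Chart 2 median inflation (%) ≈ 8; below-median countries: Chile, Norway. Among those, Chile has the highest GDP growth (%) (≈ -2.5).

Chile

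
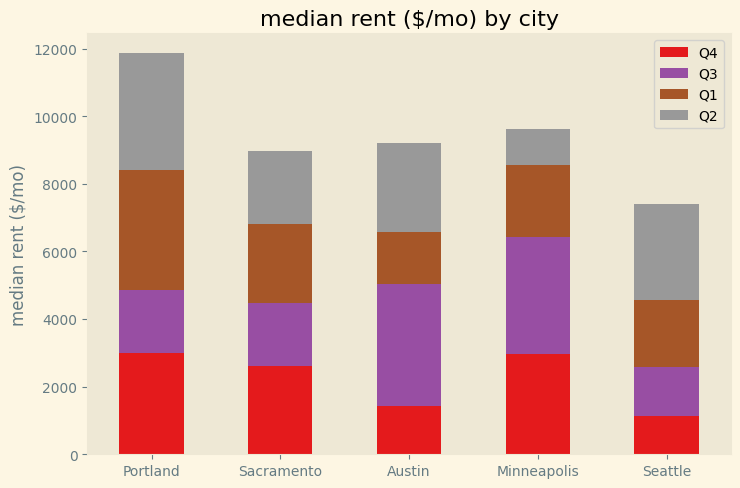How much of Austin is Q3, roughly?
≈ 4000

Q3 top ≈ 5000, bottom ≈ 1000; segment ≈ 4000.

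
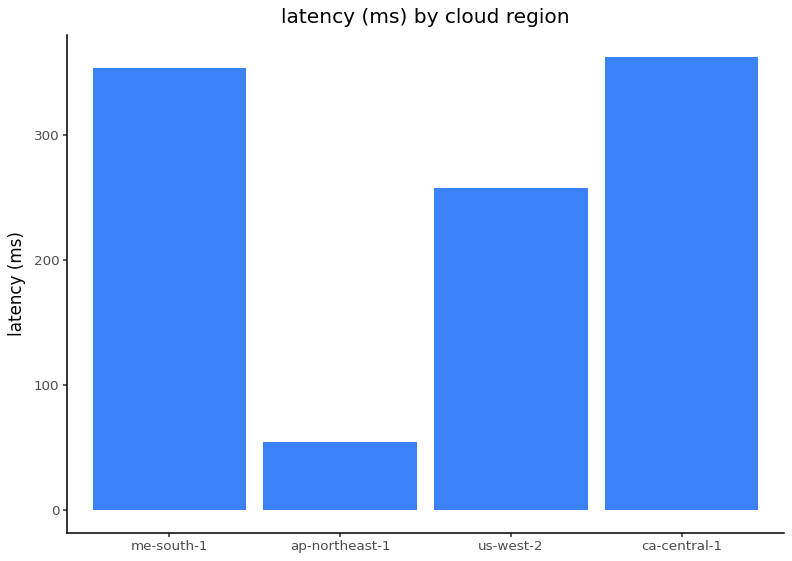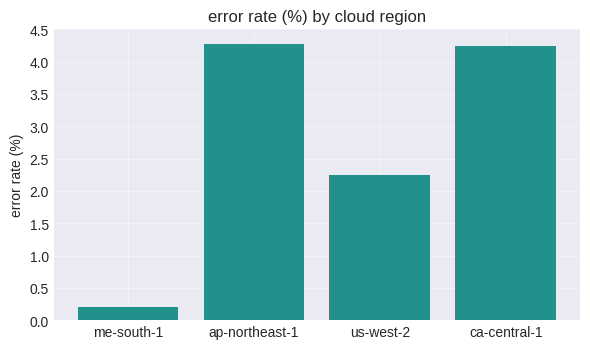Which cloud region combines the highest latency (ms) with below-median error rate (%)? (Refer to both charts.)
me-south-1

Chart 2 median error rate (%) ≈ 3; below-median cloud regions: me-south-1, us-west-2. Among those, me-south-1 has the highest latency (ms) (≈ 350).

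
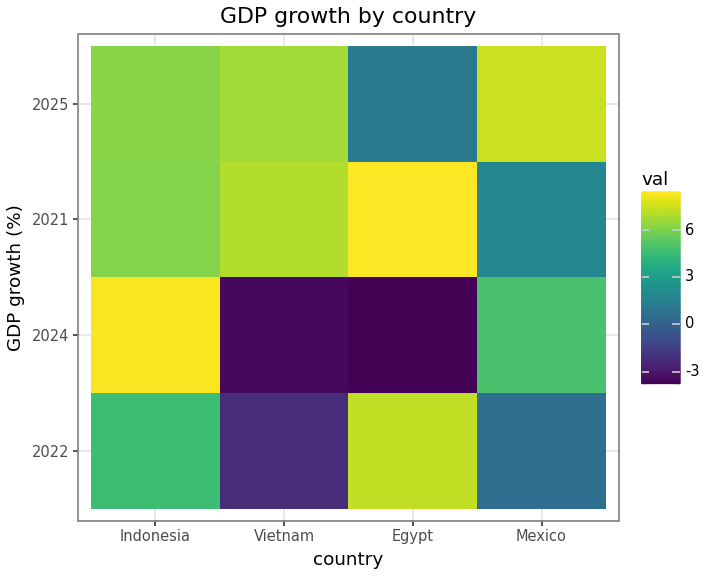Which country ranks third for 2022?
Mexico

Top 4 for 2022: Egypt ≈ 8, Indonesia ≈ 4, Mexico ≈ 0, Vietnam ≈ -2.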